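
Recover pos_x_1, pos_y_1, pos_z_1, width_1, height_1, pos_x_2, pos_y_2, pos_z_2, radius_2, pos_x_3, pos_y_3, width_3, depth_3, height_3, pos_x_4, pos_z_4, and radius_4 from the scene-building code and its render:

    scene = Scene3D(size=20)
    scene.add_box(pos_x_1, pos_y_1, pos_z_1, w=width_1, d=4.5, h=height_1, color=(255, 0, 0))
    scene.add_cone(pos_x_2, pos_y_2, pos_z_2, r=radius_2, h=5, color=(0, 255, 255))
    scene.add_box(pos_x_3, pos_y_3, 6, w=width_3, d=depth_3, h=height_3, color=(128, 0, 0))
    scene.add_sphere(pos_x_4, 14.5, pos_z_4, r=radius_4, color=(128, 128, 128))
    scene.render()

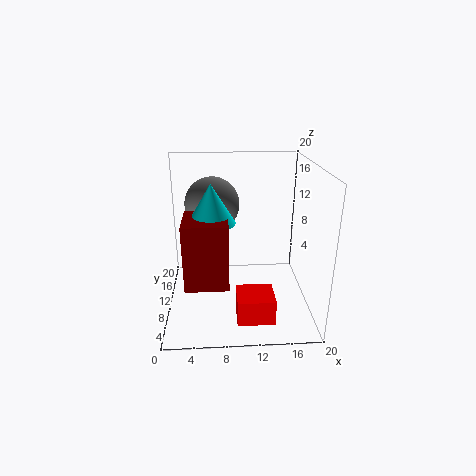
pos_x_1 = 9.5
pos_y_1 = 3
pos_z_1 = 0.5
width_1 = 5
height_1 = 3.5
pos_x_2 = 6.5
pos_y_2 = 7
pos_z_2 = 13.5
radius_2 = 3
pos_x_3 = 3
pos_y_3 = 3
width_3 = 5.5
depth_3 = 6
height_3 = 8.5
pos_x_4 = 6.5
pos_z_4 = 13.5
radius_4 = 4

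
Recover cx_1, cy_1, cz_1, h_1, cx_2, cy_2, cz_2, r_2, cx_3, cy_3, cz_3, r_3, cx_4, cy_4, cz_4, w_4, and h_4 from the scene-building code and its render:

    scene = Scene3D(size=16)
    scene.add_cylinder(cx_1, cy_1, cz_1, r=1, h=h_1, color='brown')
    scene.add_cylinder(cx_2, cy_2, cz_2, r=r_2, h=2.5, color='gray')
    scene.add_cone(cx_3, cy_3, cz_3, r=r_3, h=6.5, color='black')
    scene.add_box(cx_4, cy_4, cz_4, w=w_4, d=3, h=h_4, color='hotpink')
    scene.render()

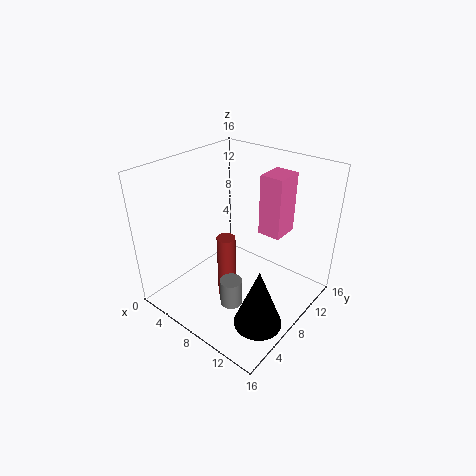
cx_1 = 8, cy_1 = 6, cz_1 = 1.5, h_1 = 7.5, cx_2 = 12.5, cy_2 = 1.5, cz_2 = 6, r_2 = 1, cx_3 = 13.5, cy_3 = 4.5, cz_3 = 1.5, r_3 = 2.5, cx_4 = 10, cy_4 = 9, cz_4 = 9, w_4 = 2.5, h_4 = 6.5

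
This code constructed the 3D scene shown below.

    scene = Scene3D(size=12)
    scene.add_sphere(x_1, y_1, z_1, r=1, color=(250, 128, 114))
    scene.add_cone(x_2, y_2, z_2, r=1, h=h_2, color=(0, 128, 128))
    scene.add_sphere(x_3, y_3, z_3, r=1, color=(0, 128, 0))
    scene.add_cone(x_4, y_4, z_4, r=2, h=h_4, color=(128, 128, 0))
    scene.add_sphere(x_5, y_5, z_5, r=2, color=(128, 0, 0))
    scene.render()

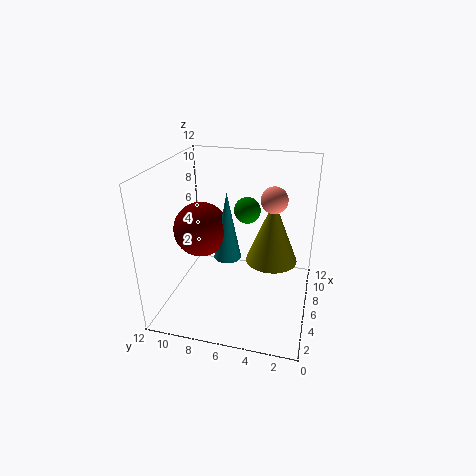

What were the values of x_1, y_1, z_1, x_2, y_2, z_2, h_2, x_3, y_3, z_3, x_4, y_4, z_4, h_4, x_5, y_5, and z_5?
x_1 = 5
y_1 = 3
z_1 = 10
x_2 = 3
y_2 = 6
z_2 = 6
h_2 = 5
x_3 = 5
y_3 = 5
z_3 = 9
x_4 = 5
y_4 = 3
z_4 = 5
h_4 = 5
x_5 = 3
y_5 = 8
z_5 = 8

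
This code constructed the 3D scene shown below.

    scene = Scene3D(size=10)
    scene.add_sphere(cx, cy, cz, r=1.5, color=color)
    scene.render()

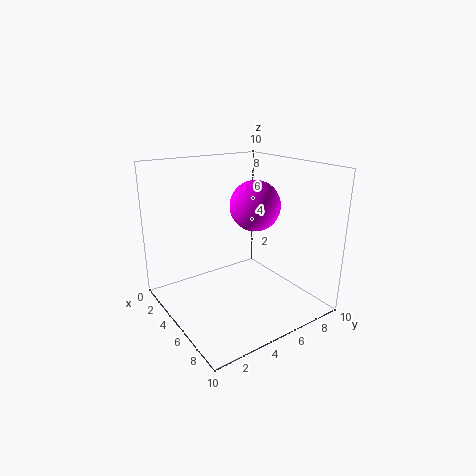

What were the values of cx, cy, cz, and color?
cx = 7.5
cy = 4.5
cz = 8
color = 'magenta'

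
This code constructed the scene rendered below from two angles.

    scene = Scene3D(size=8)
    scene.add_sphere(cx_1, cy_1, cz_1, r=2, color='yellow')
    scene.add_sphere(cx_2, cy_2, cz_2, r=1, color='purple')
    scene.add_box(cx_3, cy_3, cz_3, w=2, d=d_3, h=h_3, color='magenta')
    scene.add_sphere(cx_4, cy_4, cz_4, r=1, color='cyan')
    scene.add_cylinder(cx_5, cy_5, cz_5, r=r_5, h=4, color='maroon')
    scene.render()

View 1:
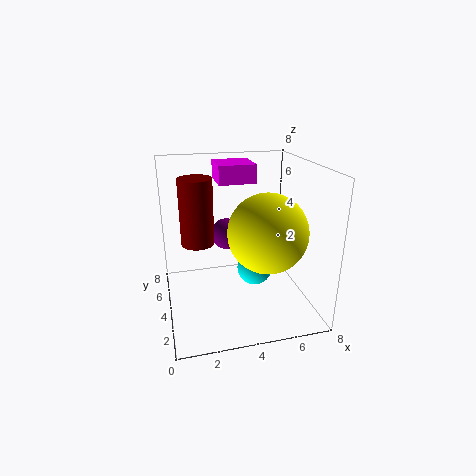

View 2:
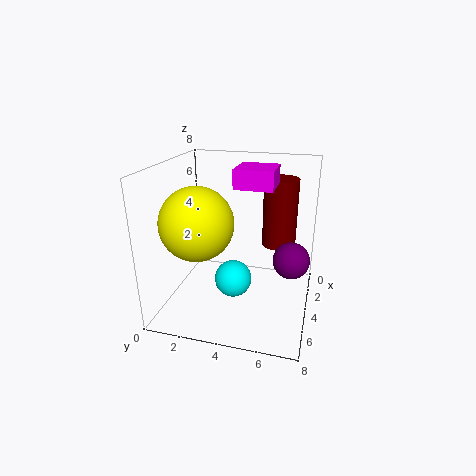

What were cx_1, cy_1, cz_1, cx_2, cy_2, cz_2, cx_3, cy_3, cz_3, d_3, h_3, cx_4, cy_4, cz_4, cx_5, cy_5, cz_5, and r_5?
cx_1 = 5
cy_1 = 2
cz_1 = 5
cx_2 = 4
cy_2 = 7
cz_2 = 3
cx_3 = 3
cy_3 = 4
cz_3 = 7
d_3 = 2
h_3 = 1
cx_4 = 5
cy_4 = 4
cz_4 = 2
cx_5 = 2
cy_5 = 6
cz_5 = 3
r_5 = 1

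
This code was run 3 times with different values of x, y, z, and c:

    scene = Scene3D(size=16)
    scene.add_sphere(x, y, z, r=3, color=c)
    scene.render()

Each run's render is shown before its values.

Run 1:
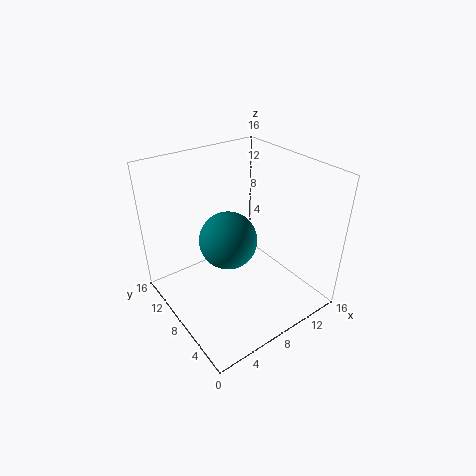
x = 6
y = 7
z = 9
c = 'teal'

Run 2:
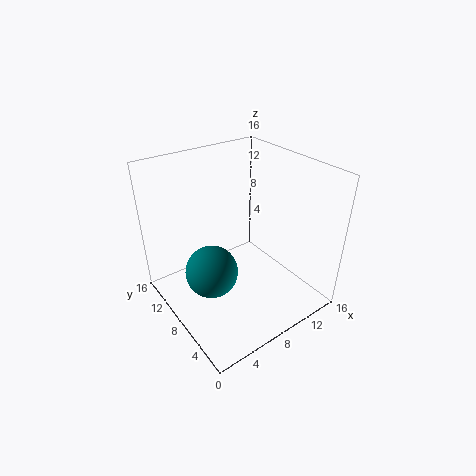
x = 5
y = 9
z = 4
c = 'teal'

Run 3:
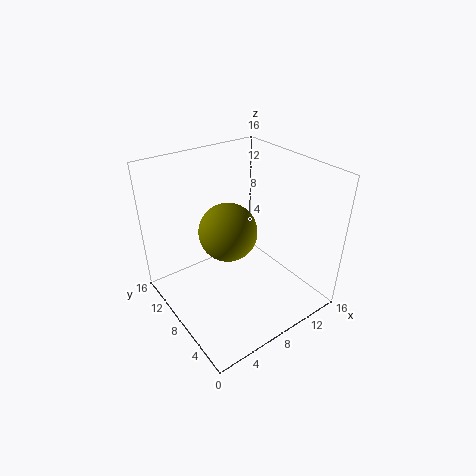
x = 6
y = 7
z = 10
c = 'olive'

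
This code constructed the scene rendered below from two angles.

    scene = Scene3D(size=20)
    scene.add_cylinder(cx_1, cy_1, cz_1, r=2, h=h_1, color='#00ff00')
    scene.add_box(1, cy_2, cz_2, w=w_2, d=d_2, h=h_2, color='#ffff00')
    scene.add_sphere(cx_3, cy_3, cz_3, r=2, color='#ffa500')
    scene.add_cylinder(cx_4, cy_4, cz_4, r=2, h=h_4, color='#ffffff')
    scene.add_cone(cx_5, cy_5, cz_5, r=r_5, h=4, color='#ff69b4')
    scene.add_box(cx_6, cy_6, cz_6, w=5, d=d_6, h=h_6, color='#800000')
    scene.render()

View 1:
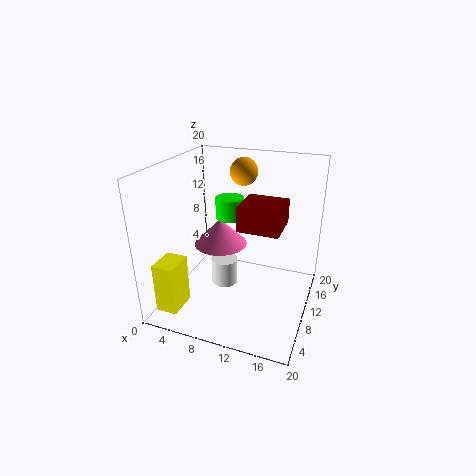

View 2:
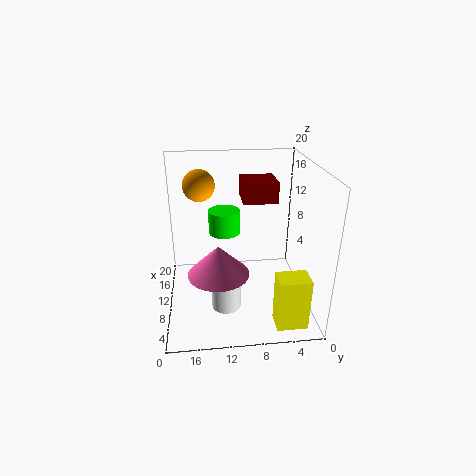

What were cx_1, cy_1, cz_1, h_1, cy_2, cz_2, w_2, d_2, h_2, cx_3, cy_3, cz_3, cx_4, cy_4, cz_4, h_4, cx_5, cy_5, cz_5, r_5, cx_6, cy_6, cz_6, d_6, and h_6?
cx_1 = 8; cy_1 = 12; cz_1 = 12; h_1 = 3; cy_2 = 2; cz_2 = 1; w_2 = 3; d_2 = 4; h_2 = 7; cx_3 = 9; cy_3 = 15; cz_3 = 18; cx_4 = 7; cy_4 = 12; cz_4 = 1; h_4 = 4; cx_5 = 6; cy_5 = 13; cz_5 = 7; r_5 = 4; cx_6 = 12; cy_6 = 4; cz_6 = 14; d_6 = 5; h_6 = 3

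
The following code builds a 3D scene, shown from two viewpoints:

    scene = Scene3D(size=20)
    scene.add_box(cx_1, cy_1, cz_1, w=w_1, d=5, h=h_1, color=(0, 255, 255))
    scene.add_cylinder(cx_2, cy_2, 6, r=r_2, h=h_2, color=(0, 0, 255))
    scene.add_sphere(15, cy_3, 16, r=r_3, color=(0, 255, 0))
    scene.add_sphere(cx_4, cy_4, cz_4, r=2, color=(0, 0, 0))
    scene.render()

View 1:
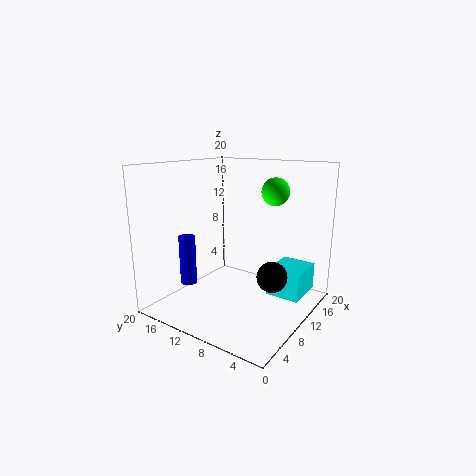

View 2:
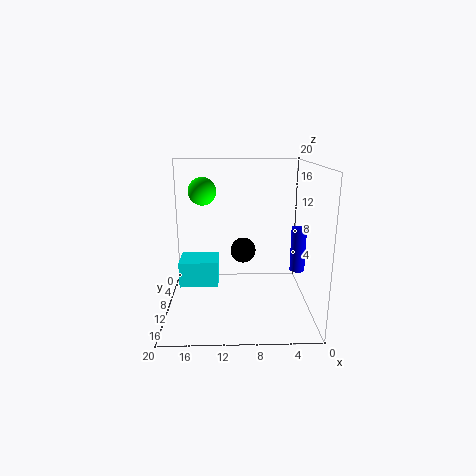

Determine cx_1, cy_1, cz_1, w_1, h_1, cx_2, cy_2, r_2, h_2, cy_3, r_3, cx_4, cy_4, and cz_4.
cx_1 = 13, cy_1 = 2, cz_1 = 1, w_1 = 6, h_1 = 4, cx_2 = 2, cy_2 = 12, r_2 = 1, h_2 = 6, cy_3 = 7, r_3 = 2, cx_4 = 9, cy_4 = 4, cz_4 = 6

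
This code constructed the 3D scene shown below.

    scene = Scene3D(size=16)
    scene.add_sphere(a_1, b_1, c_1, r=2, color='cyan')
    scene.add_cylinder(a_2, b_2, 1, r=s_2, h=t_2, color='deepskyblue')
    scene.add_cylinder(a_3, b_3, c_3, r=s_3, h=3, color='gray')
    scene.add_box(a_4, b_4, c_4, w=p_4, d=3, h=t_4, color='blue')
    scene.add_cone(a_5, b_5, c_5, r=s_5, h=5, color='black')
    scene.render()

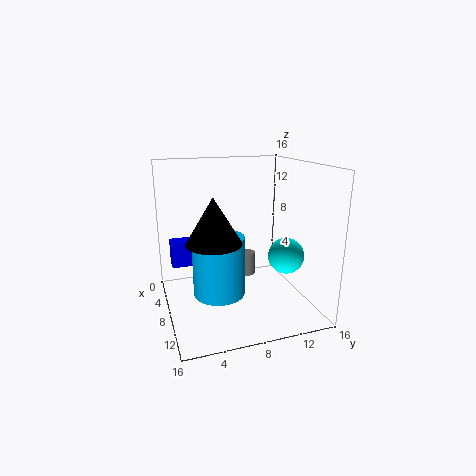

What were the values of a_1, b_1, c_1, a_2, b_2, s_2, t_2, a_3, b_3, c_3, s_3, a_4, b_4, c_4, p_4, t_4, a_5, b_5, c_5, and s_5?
a_1 = 10
b_1 = 13
c_1 = 6
a_2 = 7
b_2 = 6
s_2 = 3
t_2 = 7
a_3 = 3
b_3 = 11
c_3 = 1
s_3 = 1
a_4 = 3
b_4 = 1
c_4 = 4
p_4 = 2
t_4 = 3
a_5 = 9
b_5 = 5
c_5 = 8
s_5 = 3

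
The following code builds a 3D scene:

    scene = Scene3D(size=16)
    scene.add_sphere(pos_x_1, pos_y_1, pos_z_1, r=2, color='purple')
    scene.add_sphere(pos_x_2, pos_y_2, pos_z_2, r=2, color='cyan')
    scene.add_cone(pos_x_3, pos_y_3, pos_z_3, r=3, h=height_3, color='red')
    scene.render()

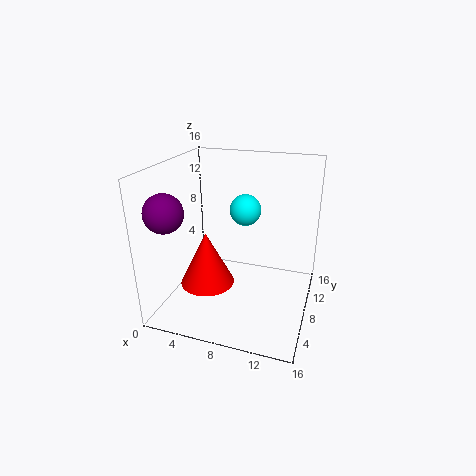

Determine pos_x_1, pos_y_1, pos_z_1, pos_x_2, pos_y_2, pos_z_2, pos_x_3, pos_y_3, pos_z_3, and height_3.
pos_x_1 = 2; pos_y_1 = 3; pos_z_1 = 12; pos_x_2 = 7; pos_y_2 = 14; pos_z_2 = 9; pos_x_3 = 5; pos_y_3 = 6; pos_z_3 = 3; height_3 = 6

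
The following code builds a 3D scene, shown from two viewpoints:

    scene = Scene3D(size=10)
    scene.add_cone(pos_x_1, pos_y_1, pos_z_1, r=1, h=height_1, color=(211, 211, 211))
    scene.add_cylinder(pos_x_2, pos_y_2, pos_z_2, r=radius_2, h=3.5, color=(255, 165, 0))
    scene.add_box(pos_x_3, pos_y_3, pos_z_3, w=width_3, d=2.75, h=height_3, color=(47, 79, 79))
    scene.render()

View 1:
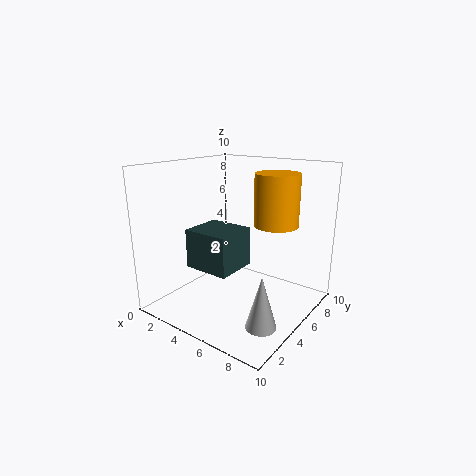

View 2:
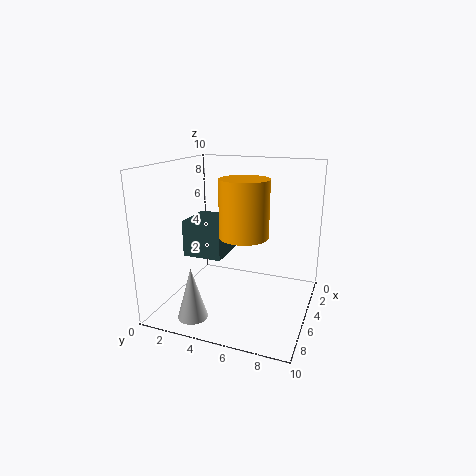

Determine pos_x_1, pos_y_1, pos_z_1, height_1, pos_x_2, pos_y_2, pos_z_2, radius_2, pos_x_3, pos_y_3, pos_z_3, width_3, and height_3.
pos_x_1 = 8.25
pos_y_1 = 3
pos_z_1 = 0.25
height_1 = 3.5
pos_x_2 = 7.25
pos_y_2 = 6.25
pos_z_2 = 6
radius_2 = 1.5
pos_x_3 = 3.5
pos_y_3 = 1.5
pos_z_3 = 3.75
width_3 = 3
height_3 = 2.5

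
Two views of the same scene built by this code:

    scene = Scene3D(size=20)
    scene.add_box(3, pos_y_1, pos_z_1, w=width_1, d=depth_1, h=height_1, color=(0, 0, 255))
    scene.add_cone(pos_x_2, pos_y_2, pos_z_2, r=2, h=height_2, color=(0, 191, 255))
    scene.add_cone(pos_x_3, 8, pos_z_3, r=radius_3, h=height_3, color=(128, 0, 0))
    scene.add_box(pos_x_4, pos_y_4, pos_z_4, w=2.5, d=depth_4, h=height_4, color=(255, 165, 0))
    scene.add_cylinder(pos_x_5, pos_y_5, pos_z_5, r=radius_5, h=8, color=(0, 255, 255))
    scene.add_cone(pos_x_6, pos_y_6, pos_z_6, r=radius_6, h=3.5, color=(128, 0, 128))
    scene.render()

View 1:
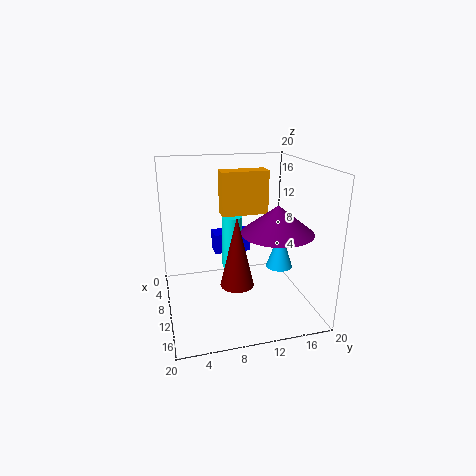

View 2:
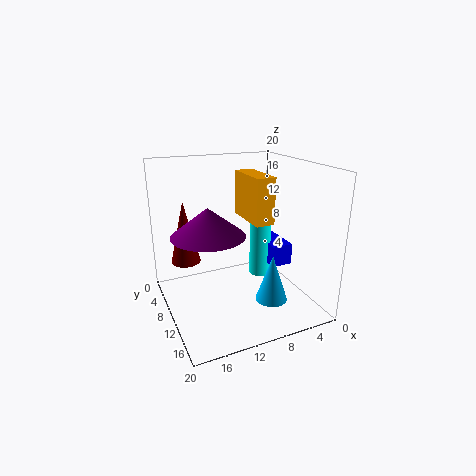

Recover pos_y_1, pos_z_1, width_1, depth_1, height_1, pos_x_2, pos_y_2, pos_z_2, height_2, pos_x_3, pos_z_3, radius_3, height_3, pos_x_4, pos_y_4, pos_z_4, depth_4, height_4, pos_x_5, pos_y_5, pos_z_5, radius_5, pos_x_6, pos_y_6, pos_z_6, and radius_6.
pos_y_1 = 7.5
pos_z_1 = 6
width_1 = 3
depth_1 = 5.5
height_1 = 3
pos_x_2 = 8.5
pos_y_2 = 17
pos_z_2 = 4
height_2 = 6
pos_x_3 = 17
pos_z_3 = 7
radius_3 = 2
height_3 = 8.5
pos_x_4 = 7
pos_y_4 = 8
pos_z_4 = 13
depth_4 = 6.5
height_4 = 6
pos_x_5 = 6.5
pos_y_5 = 10
pos_z_5 = 4
radius_5 = 1.5
pos_x_6 = 15.5
pos_y_6 = 13.5
pos_z_6 = 12.5
radius_6 = 4.5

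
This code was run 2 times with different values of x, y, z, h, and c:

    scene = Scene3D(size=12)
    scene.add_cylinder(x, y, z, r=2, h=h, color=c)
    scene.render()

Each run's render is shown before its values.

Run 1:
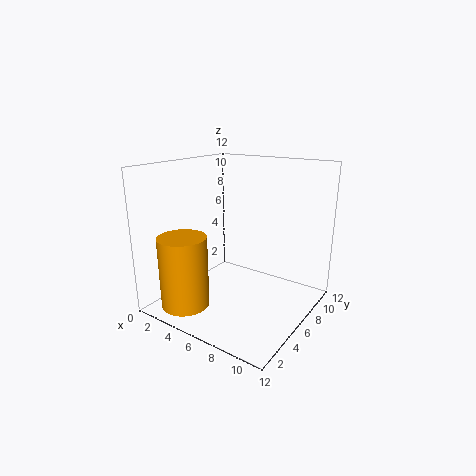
x = 3, y = 2.5, z = 0.5, h = 6, c = 'orange'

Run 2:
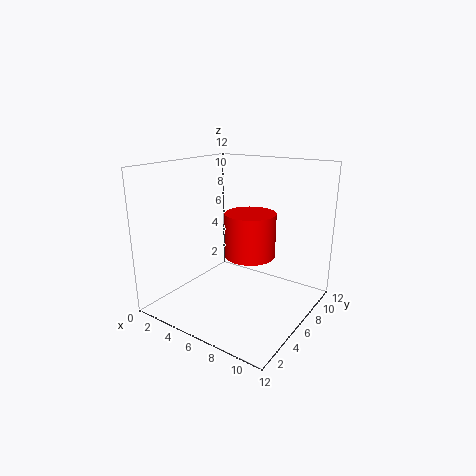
x = 7.5, y = 5.5, z = 5, h = 3.5, c = 'red'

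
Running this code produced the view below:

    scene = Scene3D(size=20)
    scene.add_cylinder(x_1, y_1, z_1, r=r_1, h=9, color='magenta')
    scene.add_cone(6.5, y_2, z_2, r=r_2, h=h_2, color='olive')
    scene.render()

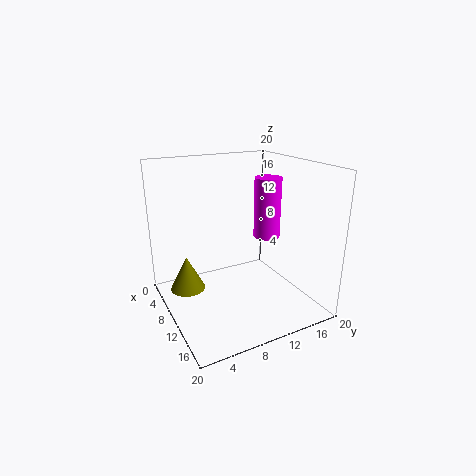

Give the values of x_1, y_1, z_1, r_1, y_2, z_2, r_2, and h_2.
x_1 = 8, y_1 = 16, z_1 = 8.5, r_1 = 2, y_2 = 3.5, z_2 = 2, r_2 = 2.5, h_2 = 5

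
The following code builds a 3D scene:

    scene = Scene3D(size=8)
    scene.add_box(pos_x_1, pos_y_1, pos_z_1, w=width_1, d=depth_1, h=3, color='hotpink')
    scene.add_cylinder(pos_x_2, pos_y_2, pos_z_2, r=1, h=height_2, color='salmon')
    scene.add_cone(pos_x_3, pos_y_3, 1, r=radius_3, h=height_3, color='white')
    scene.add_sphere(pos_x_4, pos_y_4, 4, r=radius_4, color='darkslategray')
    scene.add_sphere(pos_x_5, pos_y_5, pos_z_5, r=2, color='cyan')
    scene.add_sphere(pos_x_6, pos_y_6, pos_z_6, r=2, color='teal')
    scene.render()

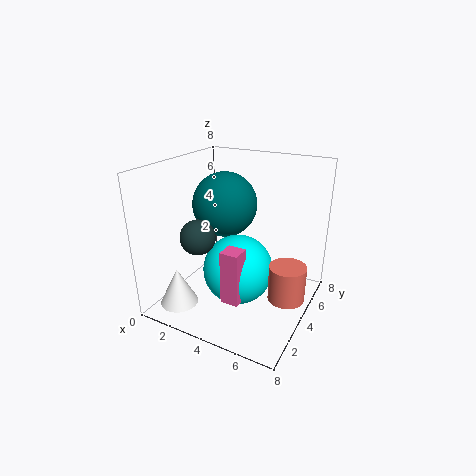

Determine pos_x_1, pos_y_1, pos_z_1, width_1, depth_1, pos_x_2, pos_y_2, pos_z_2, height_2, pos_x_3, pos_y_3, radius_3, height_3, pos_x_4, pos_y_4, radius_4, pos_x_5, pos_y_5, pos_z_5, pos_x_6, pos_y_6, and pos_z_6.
pos_x_1 = 4, pos_y_1 = 2, pos_z_1 = 1, width_1 = 1, depth_1 = 1, pos_x_2 = 7, pos_y_2 = 4, pos_z_2 = 1, height_2 = 2, pos_x_3 = 2, pos_y_3 = 1, radius_3 = 1, height_3 = 2, pos_x_4 = 2, pos_y_4 = 3, radius_4 = 1, pos_x_5 = 4, pos_y_5 = 4, pos_z_5 = 2, pos_x_6 = 2, pos_y_6 = 6, pos_z_6 = 5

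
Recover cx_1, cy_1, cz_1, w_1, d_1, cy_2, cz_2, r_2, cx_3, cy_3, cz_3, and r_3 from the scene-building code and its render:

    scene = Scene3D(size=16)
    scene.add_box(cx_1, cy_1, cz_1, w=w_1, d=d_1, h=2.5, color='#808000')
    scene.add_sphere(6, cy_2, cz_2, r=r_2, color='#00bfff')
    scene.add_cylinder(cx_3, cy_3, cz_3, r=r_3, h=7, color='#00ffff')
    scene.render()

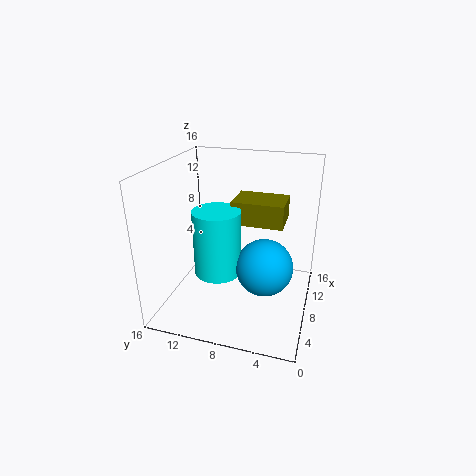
cx_1 = 7
cy_1 = 3
cz_1 = 10
w_1 = 4
d_1 = 5.5
cy_2 = 4.5
cz_2 = 6
r_2 = 3
cx_3 = 5.5
cy_3 = 9.5
cz_3 = 5
r_3 = 2.5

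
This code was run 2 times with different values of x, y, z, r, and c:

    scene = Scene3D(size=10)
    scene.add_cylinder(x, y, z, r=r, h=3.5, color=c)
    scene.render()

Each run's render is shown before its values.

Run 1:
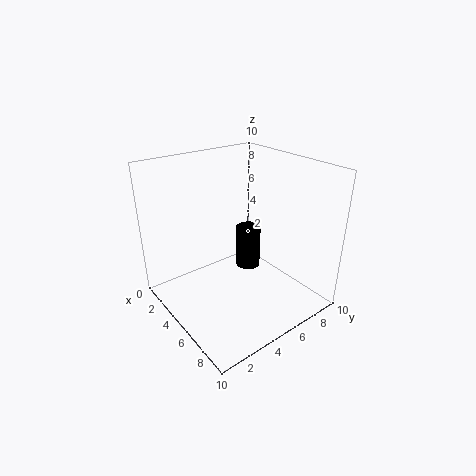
x = 2.5, y = 8, z = 0.5, r = 1, c = 'black'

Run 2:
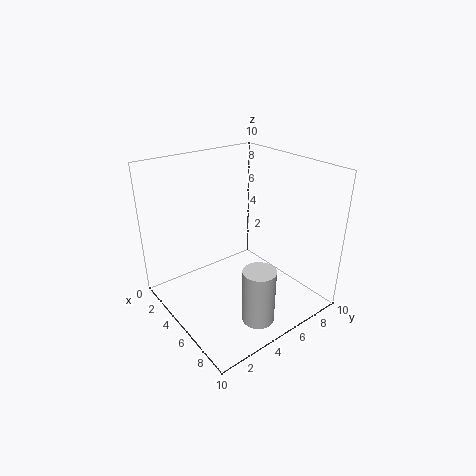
x = 9, y = 3.5, z = 1.5, r = 1, c = 'lightgray'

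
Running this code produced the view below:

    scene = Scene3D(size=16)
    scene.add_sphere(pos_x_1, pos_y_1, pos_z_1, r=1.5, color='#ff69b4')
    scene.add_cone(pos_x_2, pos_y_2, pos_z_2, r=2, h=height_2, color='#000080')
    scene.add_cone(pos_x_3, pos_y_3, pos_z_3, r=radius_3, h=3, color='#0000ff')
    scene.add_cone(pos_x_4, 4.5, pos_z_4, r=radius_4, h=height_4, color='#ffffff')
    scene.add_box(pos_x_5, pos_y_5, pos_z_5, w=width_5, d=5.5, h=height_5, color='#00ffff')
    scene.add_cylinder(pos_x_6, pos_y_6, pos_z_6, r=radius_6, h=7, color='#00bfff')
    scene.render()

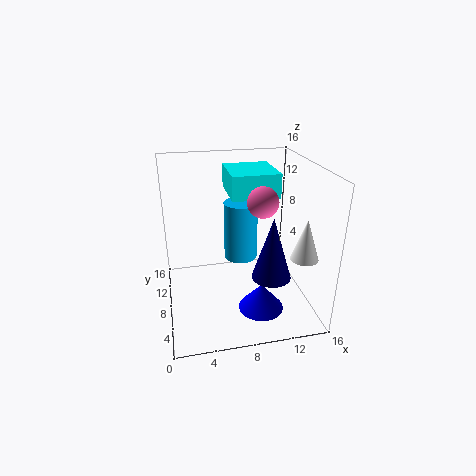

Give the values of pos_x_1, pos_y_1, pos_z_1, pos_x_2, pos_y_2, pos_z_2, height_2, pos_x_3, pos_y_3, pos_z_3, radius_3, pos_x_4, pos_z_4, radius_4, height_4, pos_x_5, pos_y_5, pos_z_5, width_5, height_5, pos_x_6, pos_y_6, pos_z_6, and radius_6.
pos_x_1 = 9.5, pos_y_1 = 4, pos_z_1 = 13.5, pos_x_2 = 10.5, pos_y_2 = 3.5, pos_z_2 = 5.5, height_2 = 6.5, pos_x_3 = 10, pos_y_3 = 5, pos_z_3 = 0.5, radius_3 = 2.5, pos_x_4 = 14.5, pos_z_4 = 6.5, radius_4 = 1.5, height_4 = 4.5, pos_x_5 = 7, pos_y_5 = 6, pos_z_5 = 13, width_5 = 5, height_5 = 2.5, pos_x_6 = 9, pos_y_6 = 11, pos_z_6 = 4, radius_6 = 2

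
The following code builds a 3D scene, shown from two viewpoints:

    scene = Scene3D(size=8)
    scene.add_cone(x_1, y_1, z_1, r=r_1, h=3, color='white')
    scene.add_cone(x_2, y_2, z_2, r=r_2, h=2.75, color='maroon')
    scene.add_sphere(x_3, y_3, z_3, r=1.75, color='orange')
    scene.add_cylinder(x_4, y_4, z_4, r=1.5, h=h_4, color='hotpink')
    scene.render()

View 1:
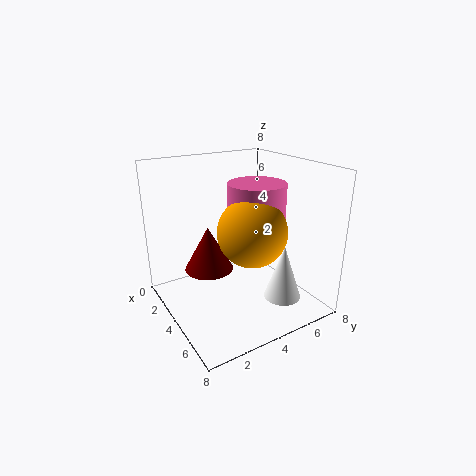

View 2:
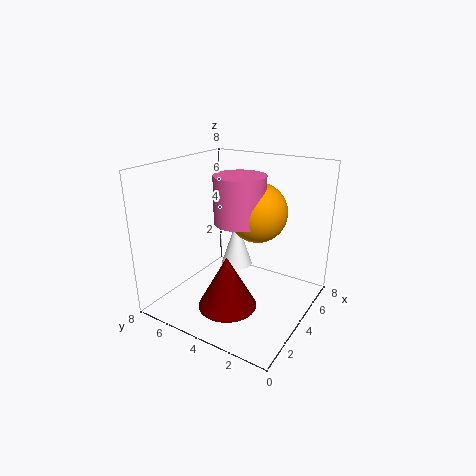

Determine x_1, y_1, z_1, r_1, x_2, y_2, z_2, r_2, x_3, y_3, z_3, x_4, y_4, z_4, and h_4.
x_1 = 6.25, y_1 = 5.5, z_1 = 1, r_1 = 1, x_2 = 1.75, y_2 = 3.25, z_2 = 1.25, r_2 = 1.5, x_3 = 5.75, y_3 = 3.75, z_3 = 5, x_4 = 5, y_4 = 4.5, z_4 = 4.5, h_4 = 2.75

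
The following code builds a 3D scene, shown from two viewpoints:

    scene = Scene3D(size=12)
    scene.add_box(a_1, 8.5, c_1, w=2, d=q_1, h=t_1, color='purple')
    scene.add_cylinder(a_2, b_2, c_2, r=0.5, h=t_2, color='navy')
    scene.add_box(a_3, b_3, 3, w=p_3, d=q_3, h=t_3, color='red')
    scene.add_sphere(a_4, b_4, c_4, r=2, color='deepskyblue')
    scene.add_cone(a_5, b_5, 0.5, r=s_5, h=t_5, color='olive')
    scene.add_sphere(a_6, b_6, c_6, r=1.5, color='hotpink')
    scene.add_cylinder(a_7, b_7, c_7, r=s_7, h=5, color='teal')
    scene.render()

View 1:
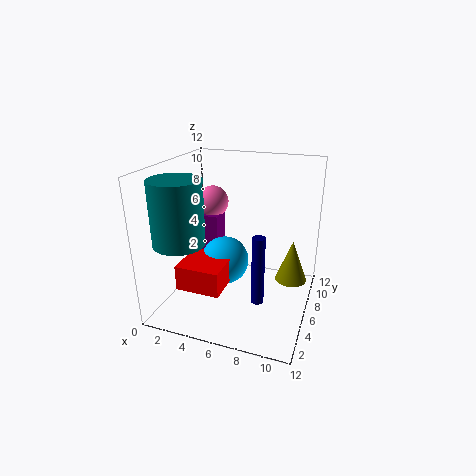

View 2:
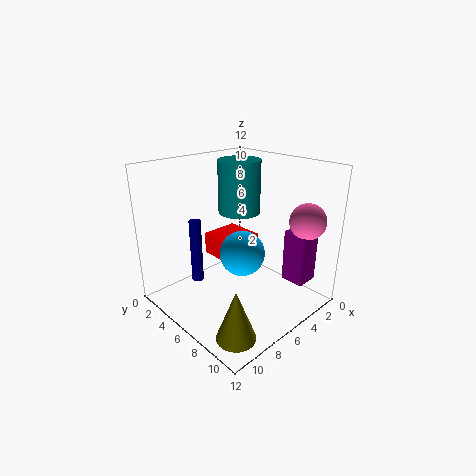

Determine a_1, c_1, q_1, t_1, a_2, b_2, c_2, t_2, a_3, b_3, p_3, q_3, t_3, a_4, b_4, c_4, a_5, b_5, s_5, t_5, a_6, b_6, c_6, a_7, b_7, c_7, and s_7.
a_1 = 1, c_1 = 2, q_1 = 2, t_1 = 4.5, a_2 = 8.5, b_2 = 3.5, c_2 = 2, t_2 = 5.5, a_3 = 2.5, b_3 = 1.5, p_3 = 3.5, q_3 = 3.5, t_3 = 2, a_4 = 5, b_4 = 5.5, c_4 = 4, a_5 = 10, b_5 = 10, s_5 = 1.5, t_5 = 4, a_6 = 2, b_6 = 10, c_6 = 7.5, a_7 = 2.5, b_7 = 2.5, c_7 = 6.5, s_7 = 2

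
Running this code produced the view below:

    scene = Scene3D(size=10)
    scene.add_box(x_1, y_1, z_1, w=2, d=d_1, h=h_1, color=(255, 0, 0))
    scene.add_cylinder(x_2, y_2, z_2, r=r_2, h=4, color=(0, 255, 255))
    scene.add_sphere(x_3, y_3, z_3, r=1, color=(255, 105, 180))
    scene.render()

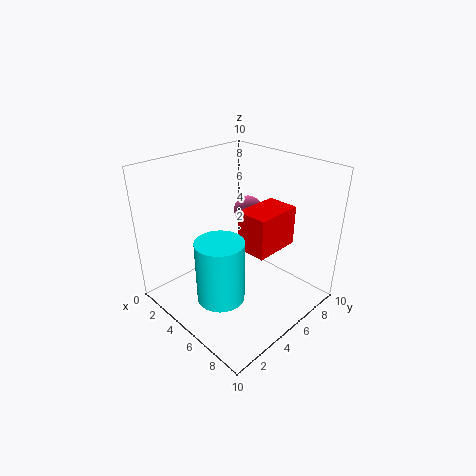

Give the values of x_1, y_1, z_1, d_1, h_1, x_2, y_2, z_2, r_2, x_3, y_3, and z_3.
x_1 = 6.5
y_1 = 3.5
z_1 = 5.5
d_1 = 3
h_1 = 2.5
x_2 = 6.5
y_2 = 2
z_2 = 2.5
r_2 = 1.5
x_3 = 4.5
y_3 = 6.5
z_3 = 6.5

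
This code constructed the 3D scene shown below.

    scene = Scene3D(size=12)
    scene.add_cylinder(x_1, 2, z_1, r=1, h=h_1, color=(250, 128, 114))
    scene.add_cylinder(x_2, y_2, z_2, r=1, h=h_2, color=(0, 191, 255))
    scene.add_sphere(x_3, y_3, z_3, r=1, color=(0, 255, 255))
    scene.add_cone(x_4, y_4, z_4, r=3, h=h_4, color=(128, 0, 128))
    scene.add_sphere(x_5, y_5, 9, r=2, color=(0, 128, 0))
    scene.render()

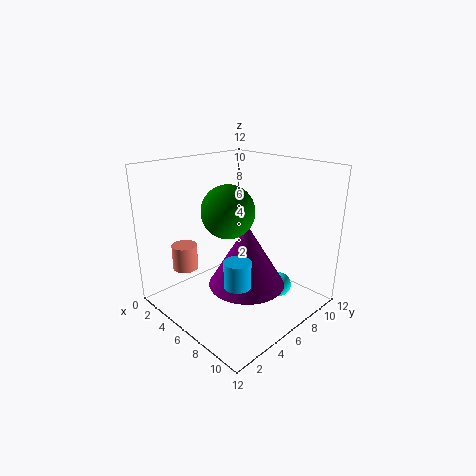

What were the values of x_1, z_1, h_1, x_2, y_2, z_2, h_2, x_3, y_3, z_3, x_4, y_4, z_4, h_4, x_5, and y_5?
x_1 = 4
z_1 = 4
h_1 = 2
x_2 = 9
y_2 = 3
z_2 = 4
h_2 = 2
x_3 = 9
y_3 = 8
z_3 = 2
x_4 = 8
y_4 = 5
z_4 = 3
h_4 = 5
x_5 = 7
y_5 = 4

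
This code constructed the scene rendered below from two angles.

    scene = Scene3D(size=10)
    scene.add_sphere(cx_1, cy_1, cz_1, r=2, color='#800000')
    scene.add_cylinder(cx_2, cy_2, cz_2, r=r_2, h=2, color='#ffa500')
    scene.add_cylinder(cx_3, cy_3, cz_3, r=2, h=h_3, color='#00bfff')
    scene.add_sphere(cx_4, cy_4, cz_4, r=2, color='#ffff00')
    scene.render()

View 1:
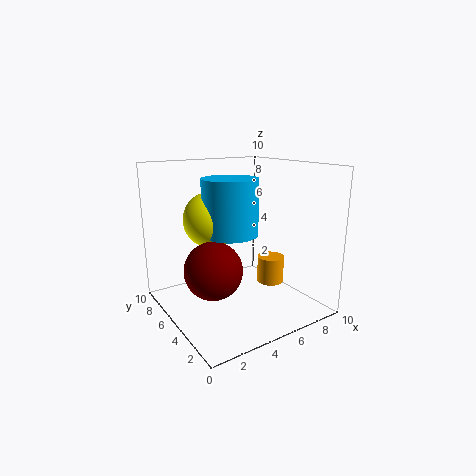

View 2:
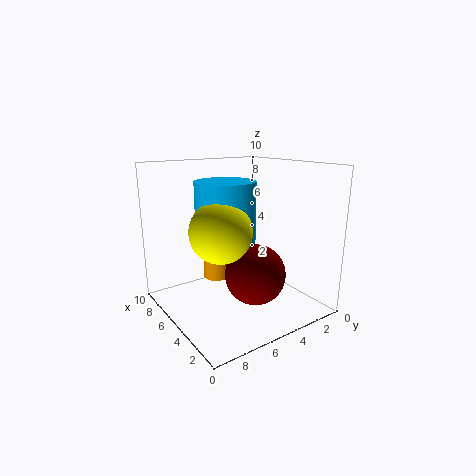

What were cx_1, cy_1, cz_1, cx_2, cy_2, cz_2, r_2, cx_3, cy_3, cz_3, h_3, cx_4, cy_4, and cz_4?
cx_1 = 3; cy_1 = 5; cz_1 = 3; cx_2 = 8; cy_2 = 5; cz_2 = 1; r_2 = 1; cx_3 = 5; cy_3 = 6; cz_3 = 5; h_3 = 4; cx_4 = 4; cy_4 = 7; cz_4 = 6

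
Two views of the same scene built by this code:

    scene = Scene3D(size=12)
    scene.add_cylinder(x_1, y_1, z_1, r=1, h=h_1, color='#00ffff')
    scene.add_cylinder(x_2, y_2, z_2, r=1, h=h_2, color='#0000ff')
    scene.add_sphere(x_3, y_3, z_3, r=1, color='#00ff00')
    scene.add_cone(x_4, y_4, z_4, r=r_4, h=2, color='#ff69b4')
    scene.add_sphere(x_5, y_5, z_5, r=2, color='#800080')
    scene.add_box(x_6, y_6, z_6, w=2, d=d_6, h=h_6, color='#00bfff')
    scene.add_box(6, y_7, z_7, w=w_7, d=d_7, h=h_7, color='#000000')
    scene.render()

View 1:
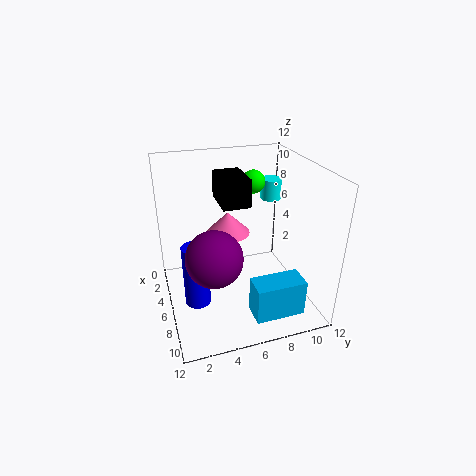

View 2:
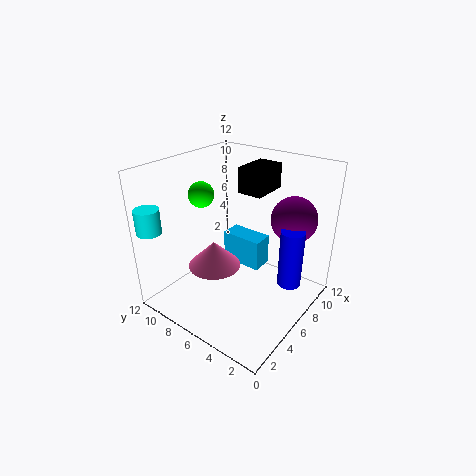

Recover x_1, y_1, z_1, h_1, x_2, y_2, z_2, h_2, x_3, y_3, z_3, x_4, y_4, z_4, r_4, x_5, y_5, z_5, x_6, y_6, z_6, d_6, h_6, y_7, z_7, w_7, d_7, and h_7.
x_1 = 1; y_1 = 11; z_1 = 7; h_1 = 2; x_2 = 8; y_2 = 2; z_2 = 2; h_2 = 5; x_3 = 4; y_3 = 8; z_3 = 10; x_4 = 3; y_4 = 6; z_4 = 5; r_4 = 2; x_5 = 10; y_5 = 3; z_5 = 7; x_6 = 9; y_6 = 6; z_6 = 1; d_6 = 4; h_6 = 3; y_7 = 4; z_7 = 10; w_7 = 3; d_7 = 2; h_7 = 2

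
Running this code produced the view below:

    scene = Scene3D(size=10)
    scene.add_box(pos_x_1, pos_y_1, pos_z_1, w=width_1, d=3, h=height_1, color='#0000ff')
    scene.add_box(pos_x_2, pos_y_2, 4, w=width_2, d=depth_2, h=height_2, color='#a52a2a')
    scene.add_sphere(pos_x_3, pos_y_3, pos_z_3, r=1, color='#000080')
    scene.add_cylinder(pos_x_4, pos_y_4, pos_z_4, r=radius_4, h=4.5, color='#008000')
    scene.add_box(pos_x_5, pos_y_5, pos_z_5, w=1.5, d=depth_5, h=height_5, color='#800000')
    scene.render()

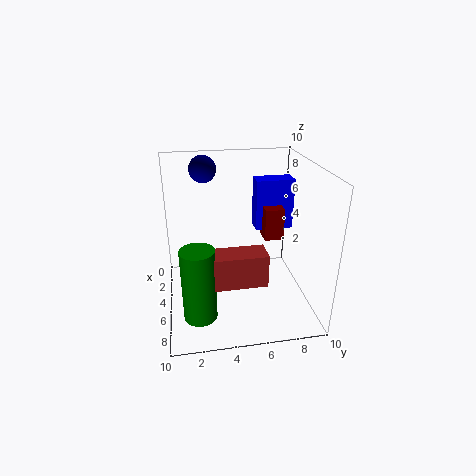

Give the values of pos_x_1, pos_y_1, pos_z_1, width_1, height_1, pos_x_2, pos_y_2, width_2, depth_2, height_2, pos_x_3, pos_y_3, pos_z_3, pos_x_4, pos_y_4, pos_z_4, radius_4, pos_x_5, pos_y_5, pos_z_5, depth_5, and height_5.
pos_x_1 = 0.5
pos_y_1 = 7
pos_z_1 = 4
width_1 = 1.5
height_1 = 4
pos_x_2 = 8
pos_y_2 = 2.5
width_2 = 1.5
depth_2 = 3.5
height_2 = 2
pos_x_3 = 1.5
pos_y_3 = 3
pos_z_3 = 9
pos_x_4 = 9
pos_y_4 = 2
pos_z_4 = 2
radius_4 = 1
pos_x_5 = 1.5
pos_y_5 = 7.5
pos_z_5 = 3.5
depth_5 = 1.5
height_5 = 2.5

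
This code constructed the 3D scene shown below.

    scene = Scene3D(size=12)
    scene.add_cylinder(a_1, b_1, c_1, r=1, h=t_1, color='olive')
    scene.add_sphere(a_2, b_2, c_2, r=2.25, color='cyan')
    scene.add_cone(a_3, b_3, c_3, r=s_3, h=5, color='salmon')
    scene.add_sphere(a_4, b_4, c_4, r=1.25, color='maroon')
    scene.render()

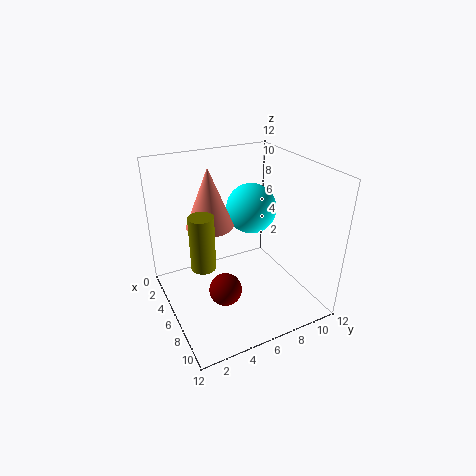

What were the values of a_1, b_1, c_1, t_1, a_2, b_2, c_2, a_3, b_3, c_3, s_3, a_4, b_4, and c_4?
a_1 = 6.25
b_1 = 2.75
c_1 = 4.25
t_1 = 4.5
a_2 = 3.75
b_2 = 8.5
c_2 = 7.25
a_3 = 4.25
b_3 = 4.25
c_3 = 6.75
s_3 = 2
a_4 = 8.75
b_4 = 3.5
c_4 = 3.5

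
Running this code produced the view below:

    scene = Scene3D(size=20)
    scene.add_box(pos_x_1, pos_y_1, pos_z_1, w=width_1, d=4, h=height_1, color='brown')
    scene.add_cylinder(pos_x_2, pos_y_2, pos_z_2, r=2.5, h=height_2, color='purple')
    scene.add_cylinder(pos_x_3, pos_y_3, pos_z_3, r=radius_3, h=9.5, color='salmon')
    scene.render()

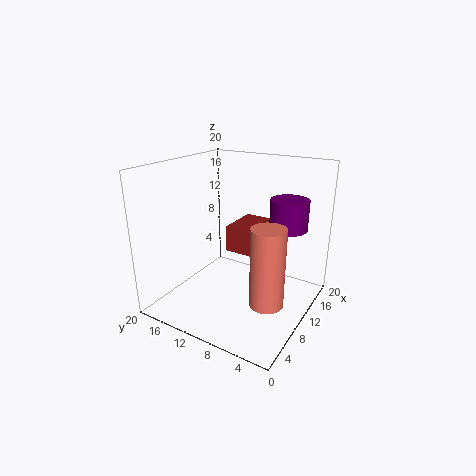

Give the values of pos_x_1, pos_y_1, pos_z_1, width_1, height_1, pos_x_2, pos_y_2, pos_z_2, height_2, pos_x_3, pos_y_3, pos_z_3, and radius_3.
pos_x_1 = 8.5
pos_y_1 = 7
pos_z_1 = 8.5
width_1 = 6
height_1 = 3.5
pos_x_2 = 12
pos_y_2 = 3.5
pos_z_2 = 12
height_2 = 4
pos_x_3 = 4
pos_y_3 = 2.5
pos_z_3 = 5.5
radius_3 = 2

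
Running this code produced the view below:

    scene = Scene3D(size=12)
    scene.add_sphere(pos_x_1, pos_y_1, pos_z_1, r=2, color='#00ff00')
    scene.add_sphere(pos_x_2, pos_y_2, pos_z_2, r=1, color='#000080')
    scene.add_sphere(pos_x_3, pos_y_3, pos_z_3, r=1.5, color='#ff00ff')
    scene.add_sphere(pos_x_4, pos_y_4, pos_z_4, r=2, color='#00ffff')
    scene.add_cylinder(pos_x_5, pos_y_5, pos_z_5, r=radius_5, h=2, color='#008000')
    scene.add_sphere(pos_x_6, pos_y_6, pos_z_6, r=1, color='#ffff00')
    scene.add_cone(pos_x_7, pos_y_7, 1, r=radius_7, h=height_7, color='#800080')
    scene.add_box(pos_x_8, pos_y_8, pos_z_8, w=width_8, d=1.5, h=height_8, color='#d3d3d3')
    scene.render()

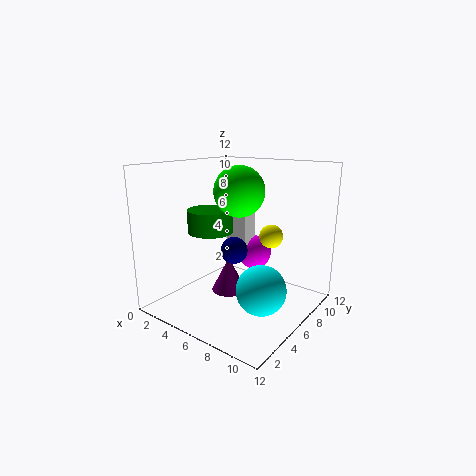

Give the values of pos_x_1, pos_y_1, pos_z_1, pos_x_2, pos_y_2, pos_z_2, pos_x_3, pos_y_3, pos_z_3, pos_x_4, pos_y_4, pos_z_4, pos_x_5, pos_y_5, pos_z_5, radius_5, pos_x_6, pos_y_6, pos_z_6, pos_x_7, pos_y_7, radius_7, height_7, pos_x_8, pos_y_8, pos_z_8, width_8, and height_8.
pos_x_1 = 6.5; pos_y_1 = 5.5; pos_z_1 = 10; pos_x_2 = 7.5; pos_y_2 = 3.5; pos_z_2 = 6; pos_x_3 = 6; pos_y_3 = 8.5; pos_z_3 = 4; pos_x_4 = 9; pos_y_4 = 5; pos_z_4 = 2.5; pos_x_5 = 3; pos_y_5 = 6; pos_z_5 = 6; radius_5 = 2; pos_x_6 = 8; pos_y_6 = 8; pos_z_6 = 6; pos_x_7 = 5; pos_y_7 = 6; radius_7 = 1.5; height_7 = 3; pos_x_8 = 4; pos_y_8 = 7; pos_z_8 = 4; width_8 = 2; height_8 = 4.5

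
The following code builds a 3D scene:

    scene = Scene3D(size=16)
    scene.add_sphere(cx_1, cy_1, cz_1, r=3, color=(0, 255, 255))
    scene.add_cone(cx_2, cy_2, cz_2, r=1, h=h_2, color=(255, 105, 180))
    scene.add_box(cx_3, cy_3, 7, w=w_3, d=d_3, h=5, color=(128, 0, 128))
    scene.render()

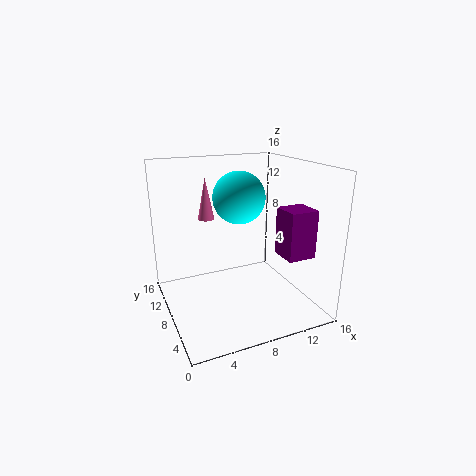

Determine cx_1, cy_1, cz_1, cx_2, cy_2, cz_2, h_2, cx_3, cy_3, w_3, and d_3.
cx_1 = 9
cy_1 = 10
cz_1 = 12
cx_2 = 6
cy_2 = 13
cz_2 = 9
h_2 = 5
cx_3 = 11
cy_3 = 2
w_3 = 3
d_3 = 3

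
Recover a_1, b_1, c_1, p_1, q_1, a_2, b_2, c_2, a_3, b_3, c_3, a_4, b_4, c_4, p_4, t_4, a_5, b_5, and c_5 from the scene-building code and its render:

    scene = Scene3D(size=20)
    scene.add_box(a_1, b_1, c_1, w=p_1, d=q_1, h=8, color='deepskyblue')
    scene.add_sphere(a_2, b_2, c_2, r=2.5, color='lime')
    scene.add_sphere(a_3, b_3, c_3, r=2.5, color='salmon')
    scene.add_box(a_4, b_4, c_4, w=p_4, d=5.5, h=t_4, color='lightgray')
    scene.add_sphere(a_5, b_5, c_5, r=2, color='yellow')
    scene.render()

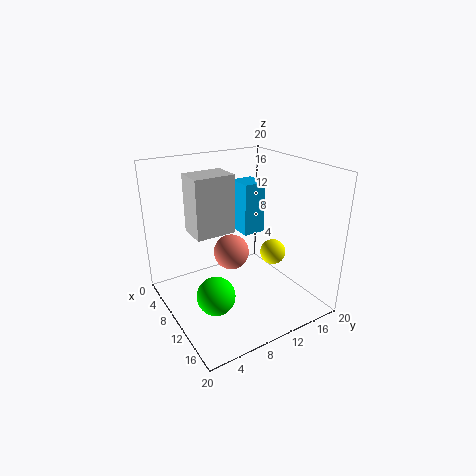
a_1 = 2.5, b_1 = 13.5, c_1 = 8, p_1 = 4, q_1 = 3.5, a_2 = 13.5, b_2 = 4.5, c_2 = 4.5, a_3 = 9, b_3 = 9.5, c_3 = 7.5, a_4 = 6, b_4 = 4, c_4 = 11, p_4 = 4, t_4 = 8, a_5 = 8.5, b_5 = 17.5, c_5 = 5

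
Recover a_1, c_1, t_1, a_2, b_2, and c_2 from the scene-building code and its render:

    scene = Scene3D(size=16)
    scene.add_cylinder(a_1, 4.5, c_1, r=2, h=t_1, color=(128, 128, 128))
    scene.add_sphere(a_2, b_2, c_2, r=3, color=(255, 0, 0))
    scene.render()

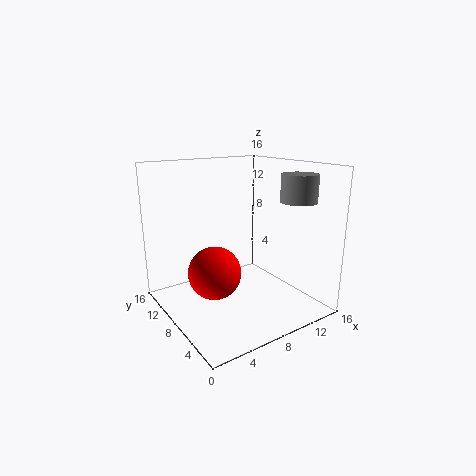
a_1 = 13.5, c_1 = 12, t_1 = 3, a_2 = 5.5, b_2 = 9, c_2 = 4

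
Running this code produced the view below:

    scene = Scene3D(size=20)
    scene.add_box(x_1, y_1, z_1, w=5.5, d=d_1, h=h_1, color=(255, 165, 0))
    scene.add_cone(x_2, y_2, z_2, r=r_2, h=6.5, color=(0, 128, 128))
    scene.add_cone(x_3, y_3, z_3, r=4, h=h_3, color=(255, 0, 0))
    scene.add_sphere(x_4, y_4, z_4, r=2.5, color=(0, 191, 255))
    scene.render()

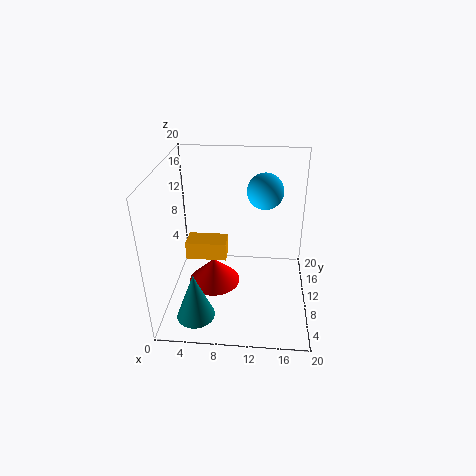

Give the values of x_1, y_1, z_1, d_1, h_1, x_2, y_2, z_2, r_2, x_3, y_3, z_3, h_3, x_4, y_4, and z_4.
x_1 = 3; y_1 = 8; z_1 = 7.5; d_1 = 3; h_1 = 2.5; x_2 = 5; y_2 = 3; z_2 = 2; r_2 = 2.5; x_3 = 6; y_3 = 12.5; z_3 = 0.5; h_3 = 4; x_4 = 13.5; y_4 = 12.5; z_4 = 16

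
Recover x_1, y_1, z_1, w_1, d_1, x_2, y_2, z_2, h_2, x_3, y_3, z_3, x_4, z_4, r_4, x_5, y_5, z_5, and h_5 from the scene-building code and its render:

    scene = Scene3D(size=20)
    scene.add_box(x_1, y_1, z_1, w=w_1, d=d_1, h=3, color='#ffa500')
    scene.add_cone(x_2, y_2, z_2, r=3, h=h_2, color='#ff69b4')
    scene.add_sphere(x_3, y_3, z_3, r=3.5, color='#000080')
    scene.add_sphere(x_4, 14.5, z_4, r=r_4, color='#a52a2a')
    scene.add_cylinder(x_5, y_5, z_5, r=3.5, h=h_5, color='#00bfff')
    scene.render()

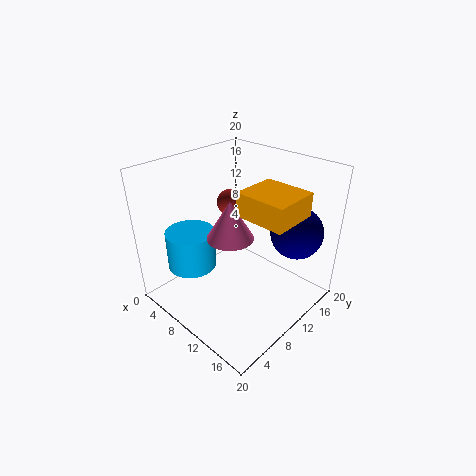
x_1 = 12.5, y_1 = 7, z_1 = 15.5, w_1 = 6.5, d_1 = 6, x_2 = 11.5, y_2 = 7, z_2 = 12, h_2 = 5, x_3 = 16.5, y_3 = 14.5, z_3 = 11.5, x_4 = 4, z_4 = 12, r_4 = 2, x_5 = 4.5, y_5 = 6, z_5 = 5, h_5 = 5.5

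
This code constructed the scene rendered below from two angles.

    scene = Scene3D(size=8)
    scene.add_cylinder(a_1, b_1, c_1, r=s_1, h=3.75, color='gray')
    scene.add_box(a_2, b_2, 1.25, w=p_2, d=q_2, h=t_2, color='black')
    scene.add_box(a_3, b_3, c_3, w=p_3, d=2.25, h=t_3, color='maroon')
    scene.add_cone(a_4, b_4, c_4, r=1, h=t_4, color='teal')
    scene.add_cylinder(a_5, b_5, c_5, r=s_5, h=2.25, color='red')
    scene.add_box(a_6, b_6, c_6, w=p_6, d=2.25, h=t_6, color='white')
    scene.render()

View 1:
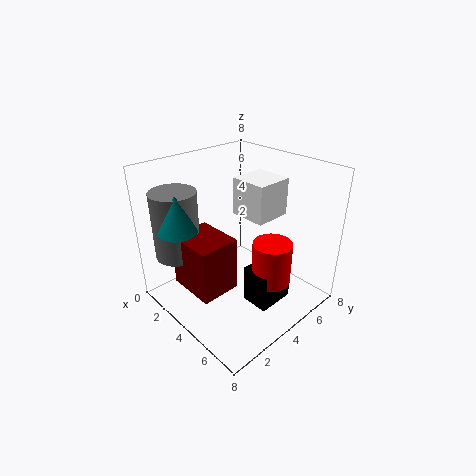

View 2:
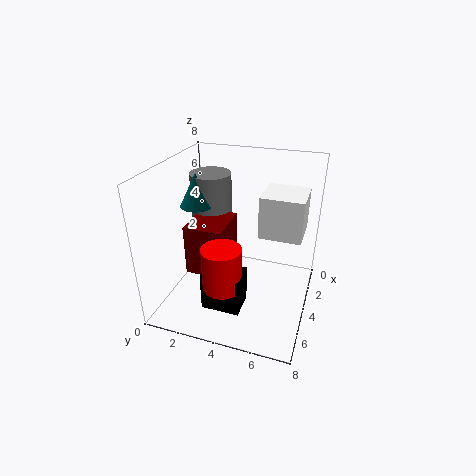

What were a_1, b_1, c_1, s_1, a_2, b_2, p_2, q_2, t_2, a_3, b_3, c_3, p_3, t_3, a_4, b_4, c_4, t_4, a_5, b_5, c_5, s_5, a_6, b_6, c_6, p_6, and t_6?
a_1 = 1.75; b_1 = 1.5; c_1 = 3; s_1 = 1.25; a_2 = 5.5; b_2 = 3; p_2 = 1.5; q_2 = 2; t_2 = 2; a_3 = 2; b_3 = 1; c_3 = 1.5; p_3 = 2.75; t_3 = 3; a_4 = 2.75; b_4 = 1; c_4 = 5; t_4 = 2; a_5 = 6.5; b_5 = 4; c_5 = 2.5; s_5 = 1; a_6 = 2.25; b_6 = 5.25; c_6 = 4.5; p_6 = 2.25; t_6 = 2.25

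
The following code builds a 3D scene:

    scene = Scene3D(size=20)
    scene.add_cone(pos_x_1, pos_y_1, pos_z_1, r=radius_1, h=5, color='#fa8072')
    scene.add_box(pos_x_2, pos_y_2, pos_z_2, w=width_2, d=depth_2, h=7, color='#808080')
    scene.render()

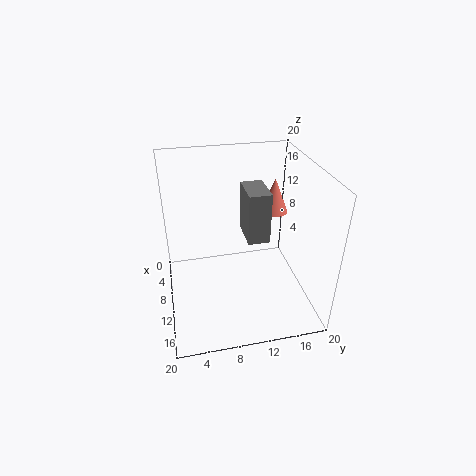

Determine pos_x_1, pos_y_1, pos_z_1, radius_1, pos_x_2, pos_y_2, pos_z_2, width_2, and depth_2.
pos_x_1 = 7
pos_y_1 = 16
pos_z_1 = 12
radius_1 = 2
pos_x_2 = 7
pos_y_2 = 11
pos_z_2 = 10
width_2 = 5
depth_2 = 3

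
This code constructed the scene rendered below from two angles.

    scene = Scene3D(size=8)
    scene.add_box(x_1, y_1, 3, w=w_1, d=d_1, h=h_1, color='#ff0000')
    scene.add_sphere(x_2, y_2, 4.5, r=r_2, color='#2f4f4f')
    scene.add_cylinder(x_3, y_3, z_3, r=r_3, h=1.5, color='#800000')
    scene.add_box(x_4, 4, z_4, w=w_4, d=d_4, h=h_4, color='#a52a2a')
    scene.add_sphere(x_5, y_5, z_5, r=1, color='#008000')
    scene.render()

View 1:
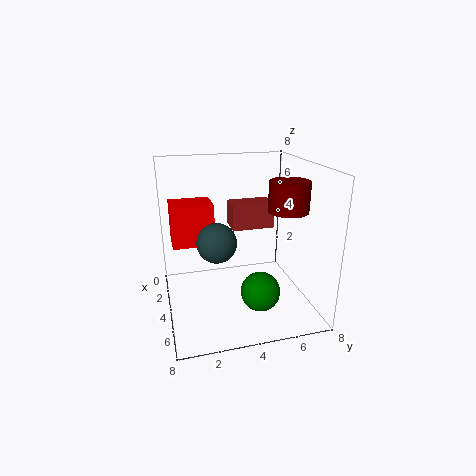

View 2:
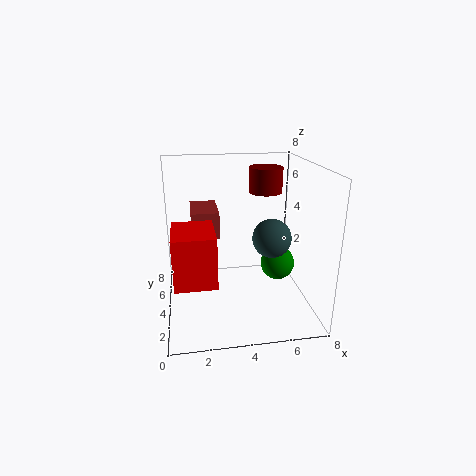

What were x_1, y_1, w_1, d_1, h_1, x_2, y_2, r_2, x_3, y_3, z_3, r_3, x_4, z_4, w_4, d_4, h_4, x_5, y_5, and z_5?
x_1 = 0.5; y_1 = 0.5; w_1 = 2; d_1 = 2.5; h_1 = 2.5; x_2 = 5.5; y_2 = 2.5; r_2 = 1; x_3 = 6; y_3 = 6; z_3 = 6; r_3 = 1; x_4 = 1.5; z_4 = 4; w_4 = 1.5; d_4 = 2.5; h_4 = 1.5; x_5 = 6.5; y_5 = 4.5; z_5 = 2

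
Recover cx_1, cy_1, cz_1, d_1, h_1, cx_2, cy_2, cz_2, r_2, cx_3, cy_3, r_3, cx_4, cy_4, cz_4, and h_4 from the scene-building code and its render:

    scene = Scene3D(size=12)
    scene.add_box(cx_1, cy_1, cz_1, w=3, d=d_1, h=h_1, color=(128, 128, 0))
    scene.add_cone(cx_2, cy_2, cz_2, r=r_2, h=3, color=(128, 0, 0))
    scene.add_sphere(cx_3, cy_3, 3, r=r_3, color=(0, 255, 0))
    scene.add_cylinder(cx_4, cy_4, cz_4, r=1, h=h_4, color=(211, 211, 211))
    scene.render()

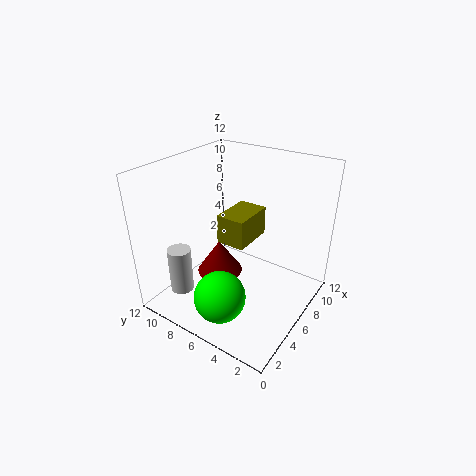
cx_1 = 2, cy_1 = 3, cz_1 = 8, d_1 = 2, h_1 = 2, cx_2 = 6, cy_2 = 8, cz_2 = 2, r_2 = 2, cx_3 = 2, cy_3 = 5, r_3 = 2, cx_4 = 3, cy_4 = 10, cz_4 = 1, h_4 = 4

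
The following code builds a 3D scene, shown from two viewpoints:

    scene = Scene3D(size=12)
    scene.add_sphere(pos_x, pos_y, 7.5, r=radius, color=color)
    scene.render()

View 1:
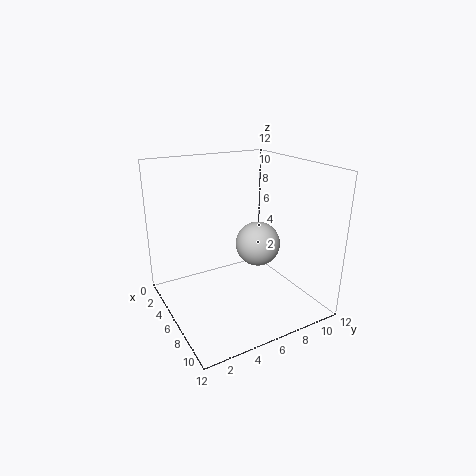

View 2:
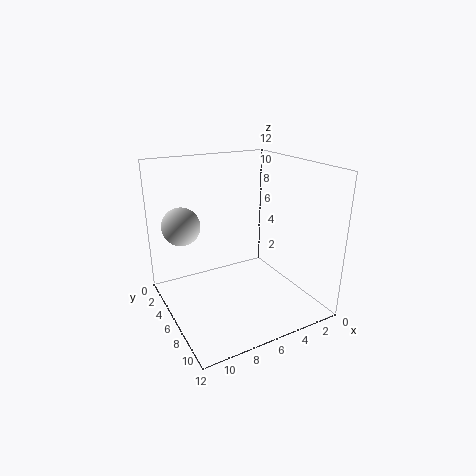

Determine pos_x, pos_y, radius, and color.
pos_x = 10.5, pos_y = 5, radius = 1.5, color = 'lightgray'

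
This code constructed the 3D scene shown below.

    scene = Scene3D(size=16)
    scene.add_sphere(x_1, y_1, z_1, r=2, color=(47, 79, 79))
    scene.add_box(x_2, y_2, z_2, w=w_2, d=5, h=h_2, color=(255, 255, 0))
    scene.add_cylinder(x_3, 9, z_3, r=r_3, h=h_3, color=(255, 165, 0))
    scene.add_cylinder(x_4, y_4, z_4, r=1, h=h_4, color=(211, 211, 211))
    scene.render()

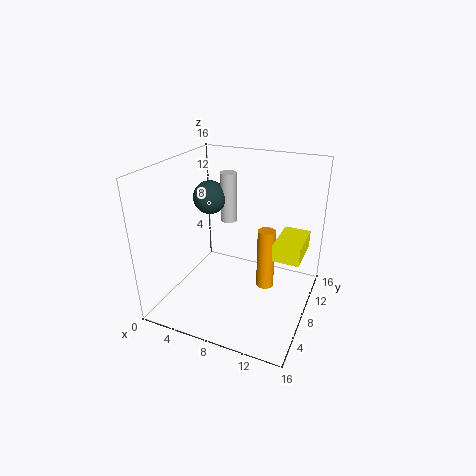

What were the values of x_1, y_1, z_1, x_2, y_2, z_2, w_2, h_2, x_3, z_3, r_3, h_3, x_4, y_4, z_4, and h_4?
x_1 = 3
y_1 = 11
z_1 = 11
x_2 = 12
y_2 = 8
z_2 = 6
w_2 = 3
h_2 = 2
x_3 = 11
z_3 = 2
r_3 = 1
h_3 = 7
x_4 = 5
y_4 = 12
z_4 = 8
h_4 = 6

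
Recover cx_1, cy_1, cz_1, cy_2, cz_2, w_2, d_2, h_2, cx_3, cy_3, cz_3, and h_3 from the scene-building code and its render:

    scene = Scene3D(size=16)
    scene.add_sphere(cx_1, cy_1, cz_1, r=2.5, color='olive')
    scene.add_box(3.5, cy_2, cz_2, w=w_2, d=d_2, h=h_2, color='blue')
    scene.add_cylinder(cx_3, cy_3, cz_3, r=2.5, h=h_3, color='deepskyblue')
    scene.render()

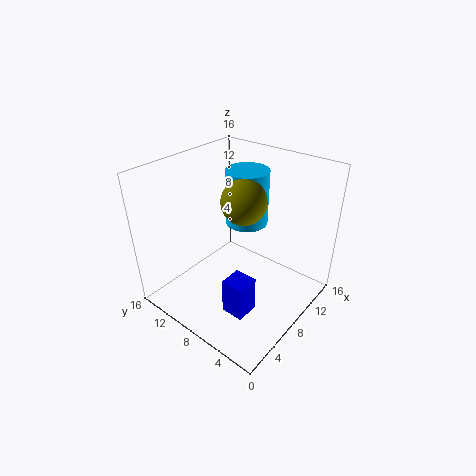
cx_1 = 9
cy_1 = 8
cz_1 = 12
cy_2 = 4
cz_2 = 1.5
w_2 = 2.5
d_2 = 2.5
h_2 = 4
cx_3 = 11.5
cy_3 = 9.5
cz_3 = 8
h_3 = 6.5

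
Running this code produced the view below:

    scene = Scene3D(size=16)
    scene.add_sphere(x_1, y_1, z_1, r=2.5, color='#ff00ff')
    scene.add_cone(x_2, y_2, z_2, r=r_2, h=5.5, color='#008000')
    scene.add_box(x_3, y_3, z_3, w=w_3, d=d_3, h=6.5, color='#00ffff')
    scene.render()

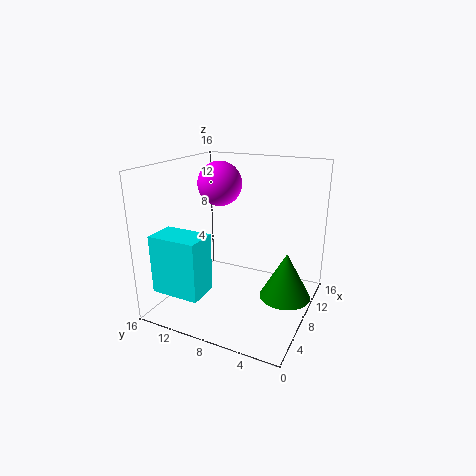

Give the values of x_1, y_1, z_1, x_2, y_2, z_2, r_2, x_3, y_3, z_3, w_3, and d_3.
x_1 = 9.5
y_1 = 11
z_1 = 13.5
x_2 = 10.5
y_2 = 3
z_2 = 0.5
r_2 = 3
x_3 = 2
y_3 = 10
z_3 = 2.5
w_3 = 3.5
d_3 = 5.5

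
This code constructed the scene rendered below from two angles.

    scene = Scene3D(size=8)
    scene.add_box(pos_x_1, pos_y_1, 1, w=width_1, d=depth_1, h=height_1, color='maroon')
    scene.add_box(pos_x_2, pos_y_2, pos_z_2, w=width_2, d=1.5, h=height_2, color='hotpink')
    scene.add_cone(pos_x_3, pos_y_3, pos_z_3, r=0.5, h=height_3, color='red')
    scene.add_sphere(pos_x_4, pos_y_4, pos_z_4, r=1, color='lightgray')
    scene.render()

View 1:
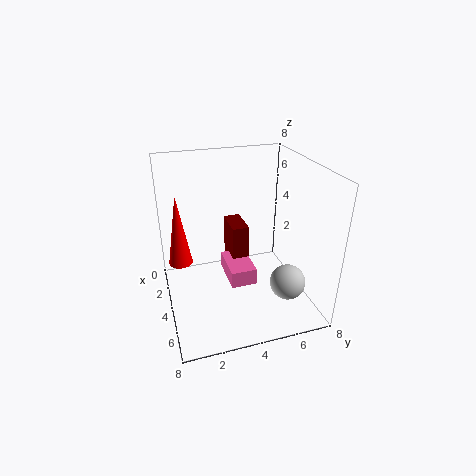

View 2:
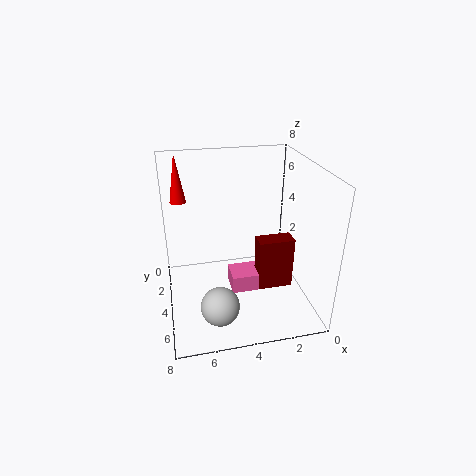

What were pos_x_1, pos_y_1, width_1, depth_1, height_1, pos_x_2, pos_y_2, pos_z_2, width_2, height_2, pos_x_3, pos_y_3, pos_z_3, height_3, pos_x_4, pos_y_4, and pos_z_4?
pos_x_1 = 1; pos_y_1 = 4; width_1 = 2; depth_1 = 1; height_1 = 3; pos_x_2 = 2; pos_y_2 = 3.5; pos_z_2 = 1; width_2 = 2.5; height_2 = 1; pos_x_3 = 7; pos_y_3 = 0.5; pos_z_3 = 5; height_3 = 3; pos_x_4 = 5.5; pos_y_4 = 6.5; pos_z_4 = 1.5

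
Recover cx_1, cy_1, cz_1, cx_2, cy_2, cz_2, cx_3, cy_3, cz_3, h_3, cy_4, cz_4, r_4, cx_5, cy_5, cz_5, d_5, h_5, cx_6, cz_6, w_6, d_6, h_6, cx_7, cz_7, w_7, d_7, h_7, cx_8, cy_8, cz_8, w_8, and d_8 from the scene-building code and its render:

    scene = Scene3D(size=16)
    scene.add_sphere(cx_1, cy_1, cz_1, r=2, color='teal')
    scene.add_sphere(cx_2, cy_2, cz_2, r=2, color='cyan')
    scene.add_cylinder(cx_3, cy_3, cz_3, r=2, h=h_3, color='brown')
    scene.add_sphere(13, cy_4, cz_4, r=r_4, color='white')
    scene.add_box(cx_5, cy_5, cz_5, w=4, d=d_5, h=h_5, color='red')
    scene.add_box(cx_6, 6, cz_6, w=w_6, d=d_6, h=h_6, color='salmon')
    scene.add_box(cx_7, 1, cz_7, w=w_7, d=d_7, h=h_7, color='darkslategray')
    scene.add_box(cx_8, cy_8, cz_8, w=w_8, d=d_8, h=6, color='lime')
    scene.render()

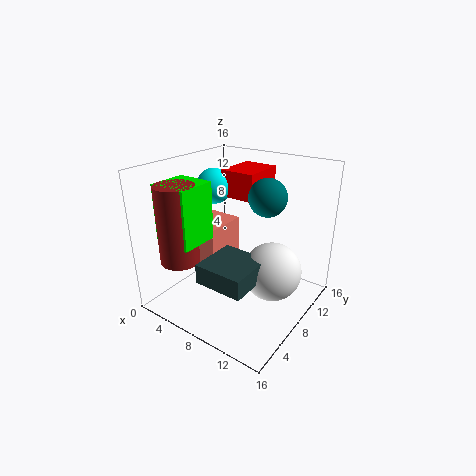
cx_1 = 11
cy_1 = 9
cz_1 = 13
cx_2 = 4
cy_2 = 9
cz_2 = 13
cx_3 = 5
cy_3 = 2
cz_3 = 7
h_3 = 8
cy_4 = 7
cz_4 = 6
r_4 = 3
cx_5 = 5
cy_5 = 9
cz_5 = 12
d_5 = 5
h_5 = 3
cx_6 = 1
cz_6 = 4
w_6 = 5
d_6 = 5
h_6 = 5
cx_7 = 8
cz_7 = 6
w_7 = 5
d_7 = 5
h_7 = 2
cx_8 = 3
cy_8 = 1
cz_8 = 9
w_8 = 4
d_8 = 4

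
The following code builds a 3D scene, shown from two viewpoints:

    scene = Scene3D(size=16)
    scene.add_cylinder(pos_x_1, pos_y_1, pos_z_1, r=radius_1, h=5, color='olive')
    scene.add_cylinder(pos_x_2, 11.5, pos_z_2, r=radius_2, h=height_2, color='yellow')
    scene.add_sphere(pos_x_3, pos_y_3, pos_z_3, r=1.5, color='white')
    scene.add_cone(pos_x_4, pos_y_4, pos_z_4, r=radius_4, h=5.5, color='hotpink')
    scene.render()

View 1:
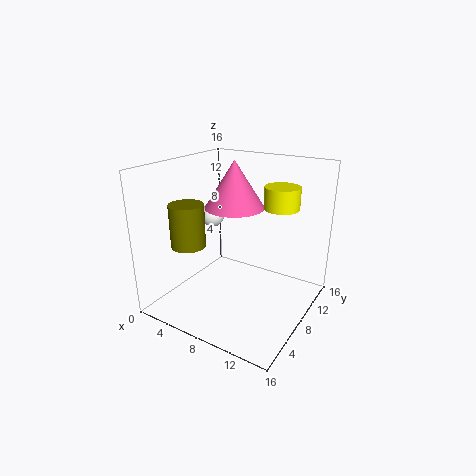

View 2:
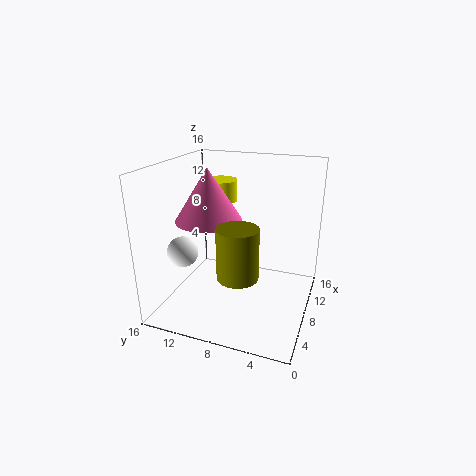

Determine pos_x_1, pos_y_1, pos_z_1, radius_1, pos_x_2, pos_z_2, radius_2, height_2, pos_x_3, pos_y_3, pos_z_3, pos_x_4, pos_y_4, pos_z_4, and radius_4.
pos_x_1 = 2.5; pos_y_1 = 6; pos_z_1 = 6.5; radius_1 = 2; pos_x_2 = 11.5; pos_z_2 = 11; radius_2 = 2; height_2 = 2.5; pos_x_3 = 2; pos_y_3 = 11.5; pos_z_3 = 8.5; pos_x_4 = 6; pos_y_4 = 10.5; pos_z_4 = 10.5; radius_4 = 3.5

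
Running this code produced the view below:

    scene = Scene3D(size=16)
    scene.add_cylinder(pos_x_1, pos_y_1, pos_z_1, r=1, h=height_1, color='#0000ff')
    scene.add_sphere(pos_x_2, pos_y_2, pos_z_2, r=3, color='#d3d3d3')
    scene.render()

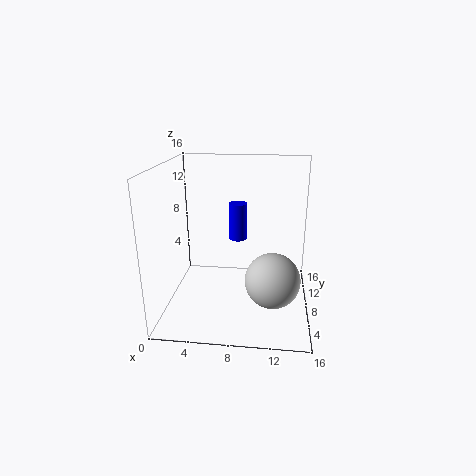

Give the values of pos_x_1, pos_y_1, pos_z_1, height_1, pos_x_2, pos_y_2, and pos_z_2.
pos_x_1 = 8
pos_y_1 = 8
pos_z_1 = 8
height_1 = 4
pos_x_2 = 12
pos_y_2 = 6
pos_z_2 = 4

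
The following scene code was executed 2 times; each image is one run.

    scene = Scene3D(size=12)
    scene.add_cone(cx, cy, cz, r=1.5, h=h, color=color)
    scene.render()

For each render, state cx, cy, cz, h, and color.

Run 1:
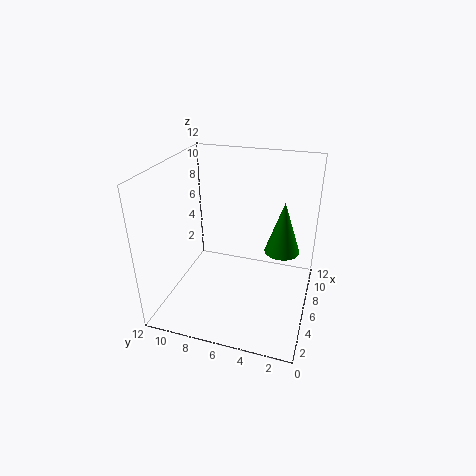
cx = 7.5
cy = 2.5
cz = 4.5
h = 4.5
color = 'green'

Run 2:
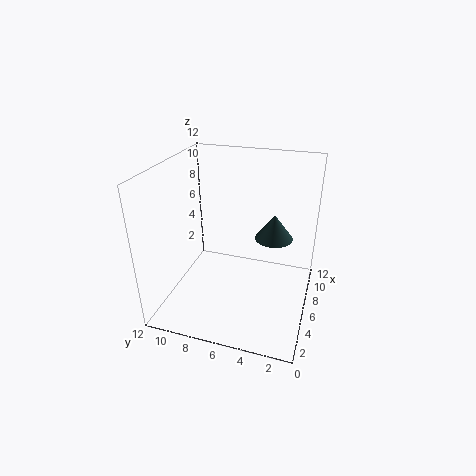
cx = 6
cy = 3
cz = 6.5
h = 2
color = 'darkslategray'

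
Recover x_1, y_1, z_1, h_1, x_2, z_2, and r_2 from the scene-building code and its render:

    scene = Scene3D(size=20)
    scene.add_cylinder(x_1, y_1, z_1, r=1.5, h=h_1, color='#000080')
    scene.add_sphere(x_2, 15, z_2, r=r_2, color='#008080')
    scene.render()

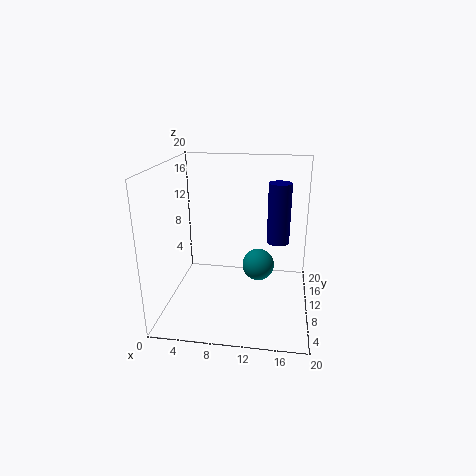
x_1 = 15.5; y_1 = 9.5; z_1 = 10; h_1 = 8; x_2 = 12.5; z_2 = 3.5; r_2 = 2.5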